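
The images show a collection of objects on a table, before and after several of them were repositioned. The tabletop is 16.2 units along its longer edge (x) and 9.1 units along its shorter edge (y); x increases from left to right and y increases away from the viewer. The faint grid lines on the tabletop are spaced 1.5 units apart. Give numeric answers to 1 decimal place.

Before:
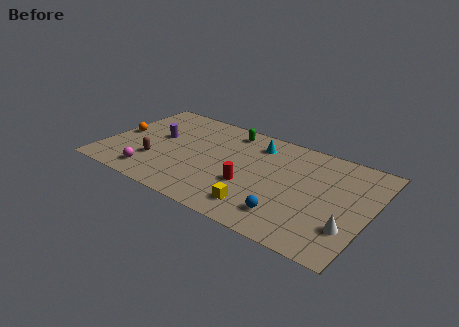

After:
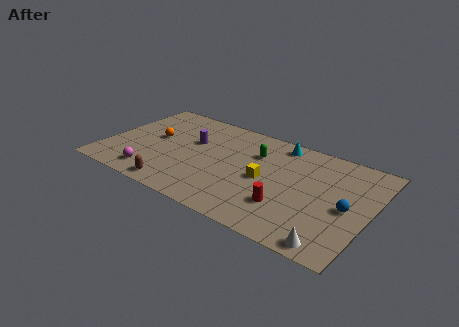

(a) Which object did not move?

the magenta sphere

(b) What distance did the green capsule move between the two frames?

2.4

The green capsule was near (7.1, 7.8) before and (9.0, 6.4) after, so it travelled √(1.9² + 1.4²) ≈ 2.4 units.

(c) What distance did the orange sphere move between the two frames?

2.1

The orange sphere was near (0.8, 4.5) before and (2.8, 5.0) after, so it travelled √(2.0² + 0.5²) ≈ 2.1 units.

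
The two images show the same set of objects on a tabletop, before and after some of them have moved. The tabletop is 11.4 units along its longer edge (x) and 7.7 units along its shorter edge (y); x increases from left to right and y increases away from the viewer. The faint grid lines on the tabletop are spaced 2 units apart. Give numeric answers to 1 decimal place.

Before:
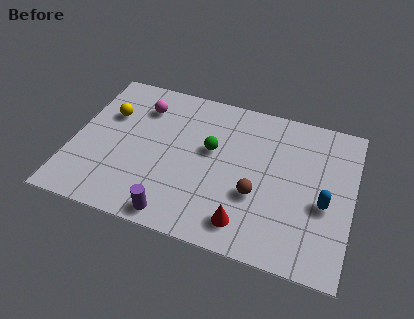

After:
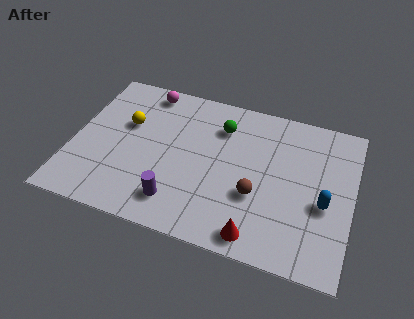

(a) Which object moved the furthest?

the green sphere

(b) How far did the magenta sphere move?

0.9

The magenta sphere moved from about (2.6, 5.9) to (2.7, 6.8), a distance of √(0.1² + 0.9²) ≈ 0.9.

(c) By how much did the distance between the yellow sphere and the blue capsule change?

-0.8

The distance was about 9.2 in the first image and 8.4 in the second, so they moved 0.8 units closer together.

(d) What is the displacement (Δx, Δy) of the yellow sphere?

(0.8, -0.3)

From the two frames, the yellow sphere sits at roughly (1.3, 5.1) before and (2.1, 4.8) after.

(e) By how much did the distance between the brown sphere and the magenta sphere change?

+0.4

Before: roughly 5.9 units apart; after: 6.3. That's 0.4 units further apart.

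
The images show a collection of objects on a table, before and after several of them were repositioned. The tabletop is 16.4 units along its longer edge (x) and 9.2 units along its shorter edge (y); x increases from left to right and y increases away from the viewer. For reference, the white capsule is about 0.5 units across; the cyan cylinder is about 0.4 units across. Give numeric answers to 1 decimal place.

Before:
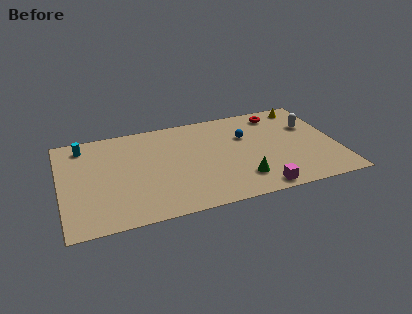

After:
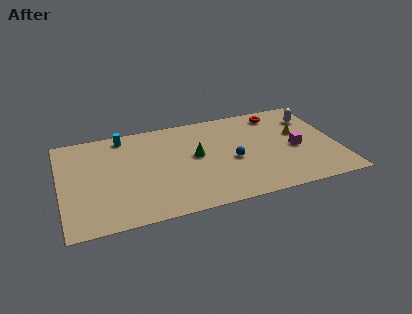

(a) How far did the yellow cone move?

2.7

From (14.8, 8.1) to (14.2, 5.5), the yellow cone covered √(0.6² + 2.6²) ≈ 2.7 units.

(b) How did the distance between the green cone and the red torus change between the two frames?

-0.4

The distance was about 6.3 in the first image and 5.9 in the second, so they moved 0.4 units closer together.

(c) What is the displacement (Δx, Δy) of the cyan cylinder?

(2.4, 0.3)

The cyan cylinder was at about (1.5, 7.8) and moved to about (3.9, 8.1).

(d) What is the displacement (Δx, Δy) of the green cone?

(-2.5, 2.9)

The green cone was at about (10.5, 2.1) and moved to about (8.0, 5.0).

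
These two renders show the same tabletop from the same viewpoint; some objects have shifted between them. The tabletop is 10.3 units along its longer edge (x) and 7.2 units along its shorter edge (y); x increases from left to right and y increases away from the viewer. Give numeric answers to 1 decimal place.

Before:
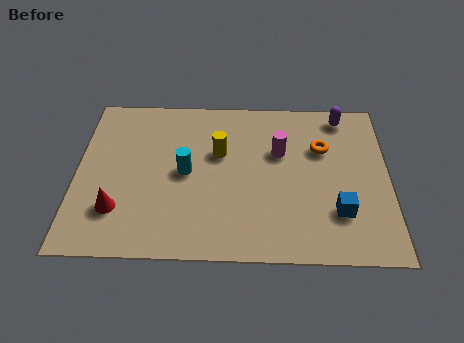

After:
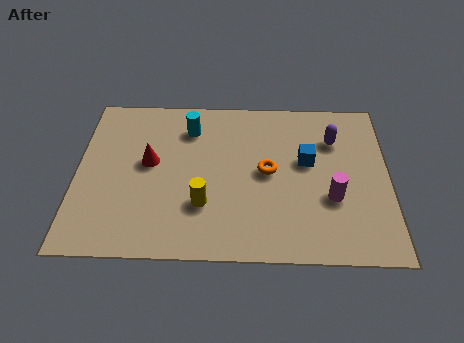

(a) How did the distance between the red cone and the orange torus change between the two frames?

-3.4

The distance was about 7.3 in the first image and 3.9 in the second, so they moved 3.4 units closer together.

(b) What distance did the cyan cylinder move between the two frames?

2.0

The cyan cylinder moved from about (3.6, 3.6) to (3.7, 5.6), a distance of √(0.1² + 2.0²) ≈ 2.0.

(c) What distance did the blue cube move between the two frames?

2.4

From (8.6, 2.0) to (7.6, 4.2), the blue cube covered √(1.0² + 2.2²) ≈ 2.4 units.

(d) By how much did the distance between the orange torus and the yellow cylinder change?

-0.8

The distance was about 3.4 in the first image and 2.6 in the second, so they moved 0.8 units closer together.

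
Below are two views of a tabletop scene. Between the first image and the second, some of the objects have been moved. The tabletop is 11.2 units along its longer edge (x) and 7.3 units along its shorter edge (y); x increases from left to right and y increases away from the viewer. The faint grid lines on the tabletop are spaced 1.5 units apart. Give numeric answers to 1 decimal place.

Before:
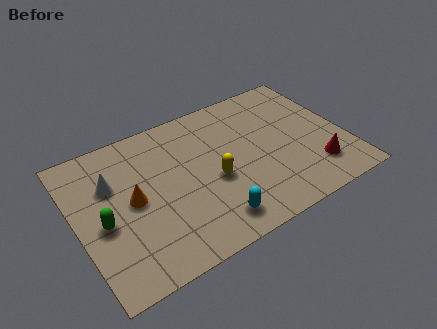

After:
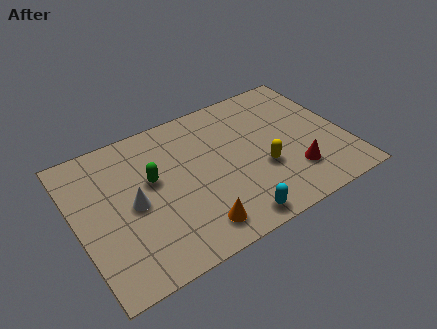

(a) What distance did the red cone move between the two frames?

0.9

The red cone moved from about (9.7, 1.7) to (8.8, 1.9), a distance of √(0.9² + 0.2²) ≈ 0.9.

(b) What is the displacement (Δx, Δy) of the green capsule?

(2.2, 1.1)

The green capsule started near (1.0, 3.2) and ended near (3.2, 4.3).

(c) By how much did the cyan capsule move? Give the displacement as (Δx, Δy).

(0.8, -0.4)

The cyan capsule was at about (5.2, 1.2) and moved to about (6.0, 0.8).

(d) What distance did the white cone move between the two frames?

1.6

The white cone was near (1.6, 4.9) before and (2.3, 3.5) after, so it travelled √(0.7² + 1.4²) ≈ 1.6 units.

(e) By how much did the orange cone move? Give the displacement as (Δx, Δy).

(2.2, -2.5)

From the two frames, the orange cone sits at roughly (2.3, 3.7) before and (4.5, 1.2) after.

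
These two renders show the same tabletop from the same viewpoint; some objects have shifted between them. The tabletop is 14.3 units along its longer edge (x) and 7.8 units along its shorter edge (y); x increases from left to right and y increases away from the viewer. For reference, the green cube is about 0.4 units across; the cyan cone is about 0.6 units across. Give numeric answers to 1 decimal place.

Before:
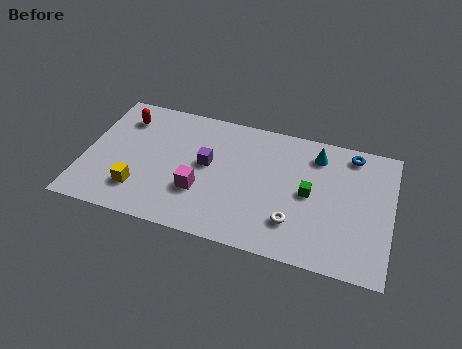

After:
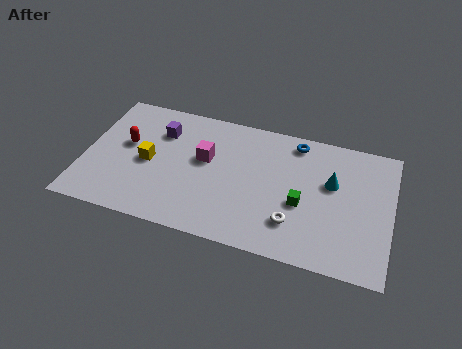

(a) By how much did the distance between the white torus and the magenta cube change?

+0.6

The distance was about 4.4 in the first image and 5.0 in the second, so they moved 0.6 units further apart.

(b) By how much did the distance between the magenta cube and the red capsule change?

-1.5

The distance was about 5.2 in the first image and 3.7 in the second, so they moved 1.5 units closer together.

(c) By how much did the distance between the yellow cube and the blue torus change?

-3.4

They were about 10.8 units apart before and 7.4 after — 3.4 units closer together.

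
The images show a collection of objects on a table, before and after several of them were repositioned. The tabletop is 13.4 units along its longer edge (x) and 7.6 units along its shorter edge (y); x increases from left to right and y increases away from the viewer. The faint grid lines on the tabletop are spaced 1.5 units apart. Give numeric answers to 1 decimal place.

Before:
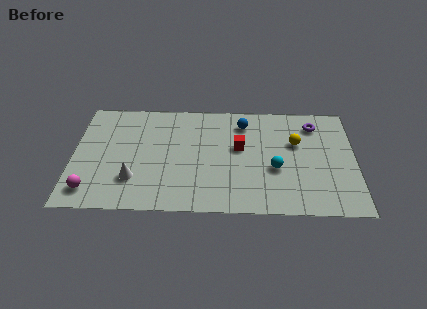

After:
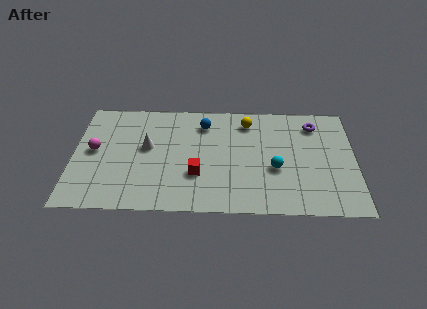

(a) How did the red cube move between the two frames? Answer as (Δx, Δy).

(-2.0, -1.9)

The red cube was at about (7.9, 4.4) and moved to about (5.9, 2.5).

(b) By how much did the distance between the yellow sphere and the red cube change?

+1.7

They were about 2.7 units apart before and 4.4 after — 1.7 units further apart.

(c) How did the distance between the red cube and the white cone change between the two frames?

-2.5

Before: roughly 5.5 units apart; after: 3.0. That's 2.5 units closer together.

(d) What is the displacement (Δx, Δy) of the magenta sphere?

(0.1, 2.7)

The magenta sphere started near (0.9, 1.3) and ended near (1.0, 4.0).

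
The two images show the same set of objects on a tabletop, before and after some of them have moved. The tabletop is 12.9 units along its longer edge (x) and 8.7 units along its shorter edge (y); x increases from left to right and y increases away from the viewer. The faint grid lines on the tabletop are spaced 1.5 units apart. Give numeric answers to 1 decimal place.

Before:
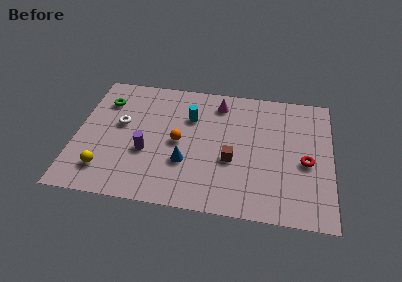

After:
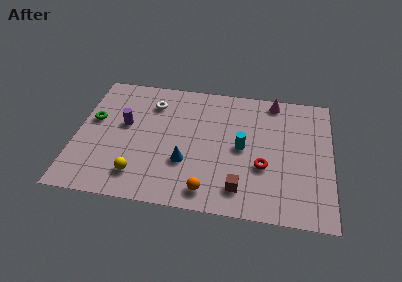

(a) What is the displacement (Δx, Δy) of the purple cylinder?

(-1.2, 1.7)

From the two frames, the purple cylinder sits at roughly (3.6, 3.3) before and (2.4, 5.0) after.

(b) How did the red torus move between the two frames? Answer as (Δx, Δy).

(-2.1, -0.6)

From the two frames, the red torus sits at roughly (11.6, 3.8) before and (9.5, 3.2) after.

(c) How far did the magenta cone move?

2.9

From (7.1, 7.2) to (9.9, 7.8), the magenta cone covered √(2.8² + 0.6²) ≈ 2.9 units.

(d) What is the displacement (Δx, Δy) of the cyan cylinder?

(2.7, -1.7)

The cyan cylinder was at about (5.7, 6.0) and moved to about (8.4, 4.3).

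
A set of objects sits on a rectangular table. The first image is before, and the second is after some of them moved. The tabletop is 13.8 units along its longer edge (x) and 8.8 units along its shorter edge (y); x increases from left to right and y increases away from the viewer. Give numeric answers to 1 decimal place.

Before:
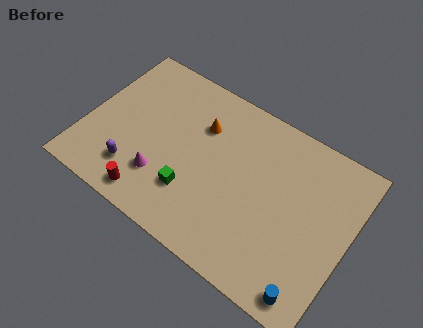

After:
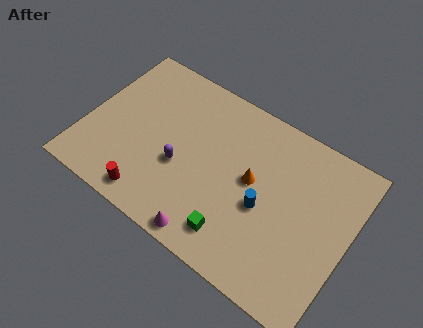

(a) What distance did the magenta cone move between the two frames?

3.3

The magenta cone was near (4.3, 2.4) before and (7.2, 0.8) after, so it travelled √(2.9² + 1.6²) ≈ 3.3 units.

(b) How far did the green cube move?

2.7

The green cube was near (5.9, 2.5) before and (8.4, 1.6) after, so it travelled √(2.5² + 0.9²) ≈ 2.7 units.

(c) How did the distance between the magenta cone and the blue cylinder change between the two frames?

-4.5

They were about 8.3 units apart before and 3.8 after — 4.5 units closer together.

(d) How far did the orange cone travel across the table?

3.3

The orange cone was near (5.7, 6.2) before and (8.7, 4.8) after, so it travelled √(3.0² + 1.4²) ≈ 3.3 units.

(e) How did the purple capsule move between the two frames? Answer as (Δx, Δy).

(2.2, 1.5)

The purple capsule was at about (2.9, 2.0) and moved to about (5.1, 3.5).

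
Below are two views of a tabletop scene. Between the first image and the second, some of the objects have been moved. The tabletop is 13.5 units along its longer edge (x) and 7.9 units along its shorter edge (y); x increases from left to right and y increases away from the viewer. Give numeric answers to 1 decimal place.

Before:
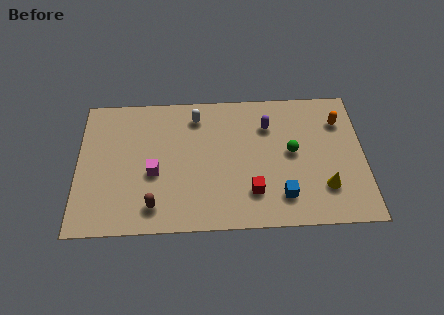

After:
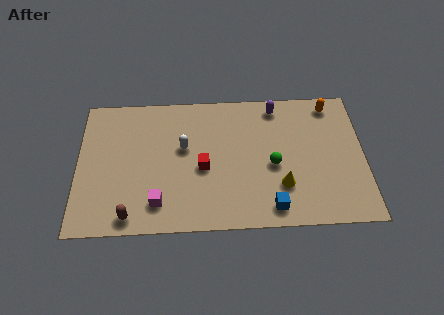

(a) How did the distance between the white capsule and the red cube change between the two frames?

-3.7

They were about 5.2 units apart before and 1.5 after — 3.7 units closer together.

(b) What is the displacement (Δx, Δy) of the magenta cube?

(0.2, -1.7)

The magenta cube was at about (3.6, 3.3) and moved to about (3.8, 1.6).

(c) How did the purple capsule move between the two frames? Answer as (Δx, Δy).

(0.4, 1.1)

The purple capsule started near (9.0, 5.8) and ended near (9.4, 6.9).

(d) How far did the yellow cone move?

2.0

The yellow cone was near (11.6, 2.1) before and (9.6, 2.3) after, so it travelled √(2.0² + 0.2²) ≈ 2.0 units.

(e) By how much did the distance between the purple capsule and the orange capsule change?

-0.8

Before: roughly 3.4 units apart; after: 2.6. That's 0.8 units closer together.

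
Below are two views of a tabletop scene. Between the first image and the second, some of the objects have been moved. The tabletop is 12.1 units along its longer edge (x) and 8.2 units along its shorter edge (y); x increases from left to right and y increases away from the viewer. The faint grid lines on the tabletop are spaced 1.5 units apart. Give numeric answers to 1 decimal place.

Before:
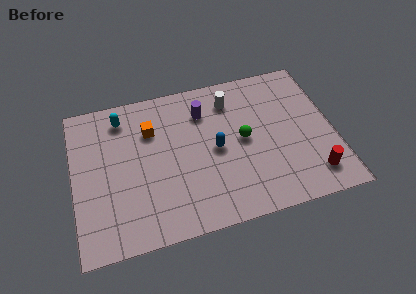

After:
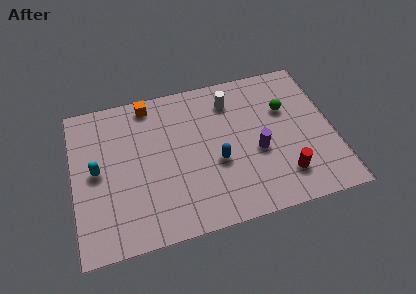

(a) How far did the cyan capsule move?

2.9

The cyan capsule was near (2.4, 6.8) before and (1.1, 4.2) after, so it travelled √(1.3² + 2.6²) ≈ 2.9 units.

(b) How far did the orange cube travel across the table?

1.5

The orange cube moved from about (3.7, 5.8) to (3.7, 7.3), a distance of √(0.0² + 1.5²) ≈ 1.5.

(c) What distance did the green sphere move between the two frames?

2.4

The green sphere moved from about (7.9, 4.2) to (10.0, 5.4), a distance of √(2.1² + 1.2²) ≈ 2.4.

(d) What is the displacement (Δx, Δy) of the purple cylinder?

(2.3, -2.8)

The purple cylinder was at about (6.2, 6.2) and moved to about (8.5, 3.4).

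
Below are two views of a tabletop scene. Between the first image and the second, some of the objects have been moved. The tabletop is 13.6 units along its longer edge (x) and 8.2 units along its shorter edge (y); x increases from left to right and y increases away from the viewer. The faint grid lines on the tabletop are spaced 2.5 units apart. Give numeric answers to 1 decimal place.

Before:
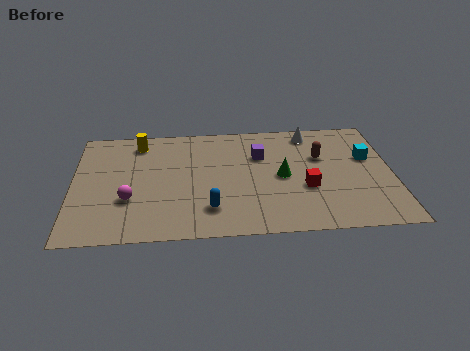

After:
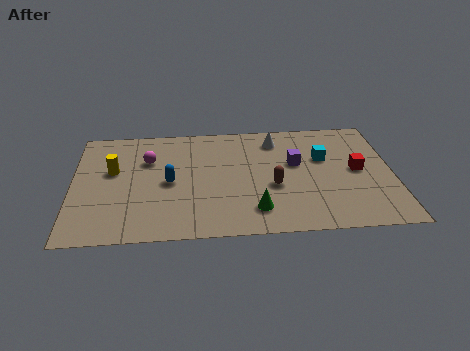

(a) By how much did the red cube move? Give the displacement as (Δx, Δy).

(2.2, 1.1)

The red cube was at about (9.9, 3.1) and moved to about (12.1, 4.2).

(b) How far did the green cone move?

2.6

From (8.9, 4.0) to (7.7, 1.7), the green cone covered √(1.2² + 2.3²) ≈ 2.6 units.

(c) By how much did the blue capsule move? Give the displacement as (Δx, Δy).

(-1.7, 2.0)

The blue capsule was at about (5.8, 1.9) and moved to about (4.1, 3.9).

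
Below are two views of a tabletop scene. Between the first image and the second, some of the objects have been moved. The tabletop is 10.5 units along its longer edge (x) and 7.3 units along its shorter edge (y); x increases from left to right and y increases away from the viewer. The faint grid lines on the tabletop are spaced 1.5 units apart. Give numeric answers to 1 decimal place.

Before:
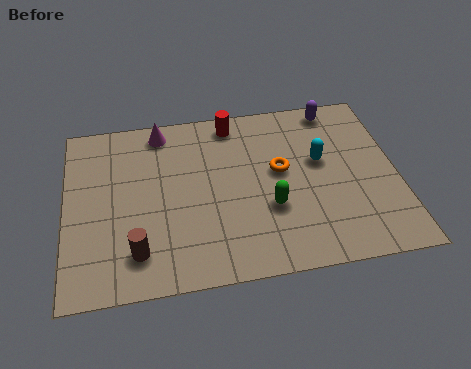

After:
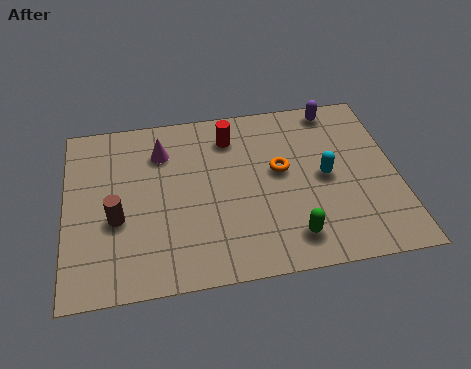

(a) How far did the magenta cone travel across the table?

0.9

From (3.1, 6.4) to (3.1, 5.5), the magenta cone covered √(0.0² + 0.9²) ≈ 0.9 units.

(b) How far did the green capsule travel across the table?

1.4

From (6.4, 2.6) to (7.0, 1.3), the green capsule covered √(0.6² + 1.3²) ≈ 1.4 units.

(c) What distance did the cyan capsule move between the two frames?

0.7

From (8.1, 4.3) to (8.2, 3.6), the cyan capsule covered √(0.1² + 0.7²) ≈ 0.7 units.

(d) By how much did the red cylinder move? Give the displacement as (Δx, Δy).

(-0.1, -0.6)

The red cylinder was at about (5.4, 6.4) and moved to about (5.3, 5.8).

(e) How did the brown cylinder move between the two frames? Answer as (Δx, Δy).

(-0.6, 1.4)

The brown cylinder was at about (2.2, 1.5) and moved to about (1.6, 2.9).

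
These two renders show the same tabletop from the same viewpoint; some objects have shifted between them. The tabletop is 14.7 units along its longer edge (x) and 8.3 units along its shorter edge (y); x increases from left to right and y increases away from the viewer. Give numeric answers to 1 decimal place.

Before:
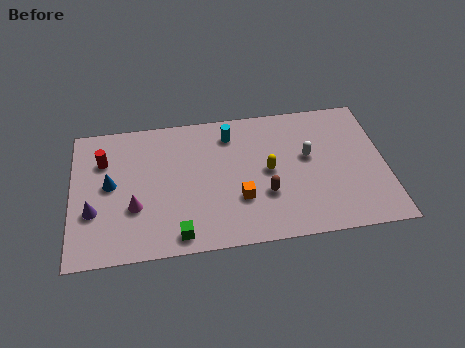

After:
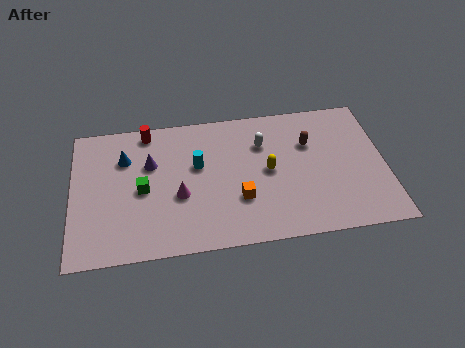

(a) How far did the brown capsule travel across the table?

3.6

The brown capsule was near (9.0, 2.8) before and (11.2, 5.6) after, so it travelled √(2.2² + 2.8²) ≈ 3.6 units.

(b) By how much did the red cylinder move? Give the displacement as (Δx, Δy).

(2.1, 1.5)

The red cylinder started near (1.5, 5.9) and ended near (3.6, 7.4).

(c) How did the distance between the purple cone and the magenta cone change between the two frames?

+0.6

They were about 1.9 units apart before and 2.5 after — 0.6 units further apart.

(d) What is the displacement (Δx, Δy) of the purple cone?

(2.7, 2.5)

The purple cone was at about (1.0, 2.9) and moved to about (3.7, 5.4).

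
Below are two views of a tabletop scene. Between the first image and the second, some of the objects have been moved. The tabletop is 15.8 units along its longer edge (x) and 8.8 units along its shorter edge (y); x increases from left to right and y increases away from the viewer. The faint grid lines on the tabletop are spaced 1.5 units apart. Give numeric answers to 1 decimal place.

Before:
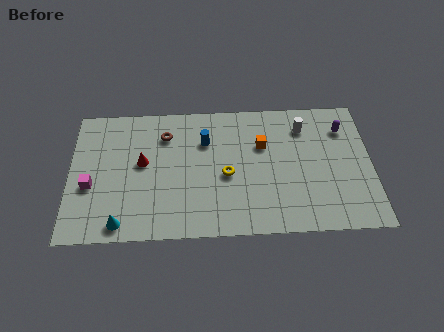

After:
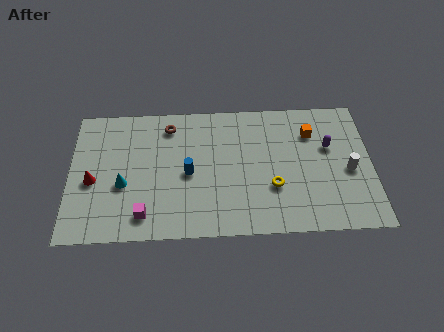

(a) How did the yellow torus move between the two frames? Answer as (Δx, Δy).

(2.4, -0.9)

The yellow torus was at about (8.2, 3.9) and moved to about (10.6, 3.0).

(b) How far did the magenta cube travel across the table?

3.4

From (1.1, 3.5) to (3.9, 1.5), the magenta cube covered √(2.8² + 2.0²) ≈ 3.4 units.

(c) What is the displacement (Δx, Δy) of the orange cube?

(2.6, 0.7)

From the two frames, the orange cube sits at roughly (10.1, 5.8) before and (12.7, 6.5) after.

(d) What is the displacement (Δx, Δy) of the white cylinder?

(2.3, -3.0)

The white cylinder started near (12.3, 6.9) and ended near (14.6, 3.9).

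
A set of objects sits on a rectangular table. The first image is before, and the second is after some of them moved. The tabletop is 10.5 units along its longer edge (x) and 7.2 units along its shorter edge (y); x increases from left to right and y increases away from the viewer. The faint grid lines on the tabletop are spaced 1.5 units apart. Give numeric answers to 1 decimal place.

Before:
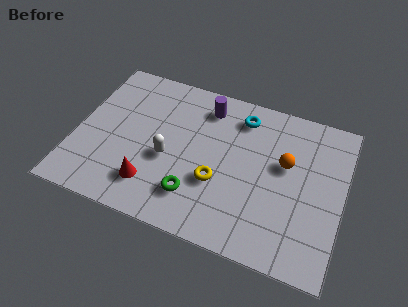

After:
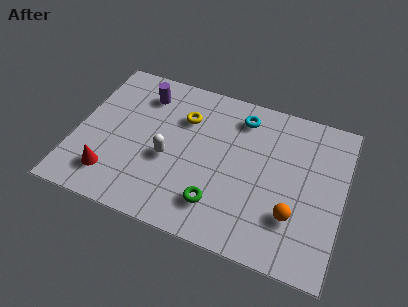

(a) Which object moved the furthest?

the yellow torus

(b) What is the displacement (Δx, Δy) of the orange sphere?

(0.5, -2.2)

The orange sphere was at about (8.2, 4.3) and moved to about (8.7, 2.1).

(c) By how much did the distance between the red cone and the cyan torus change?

+1.1

Before: roughly 5.3 units apart; after: 6.4. That's 1.1 units further apart.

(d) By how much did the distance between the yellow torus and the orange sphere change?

+2.5

Before: roughly 3.0 units apart; after: 5.5. That's 2.5 units further apart.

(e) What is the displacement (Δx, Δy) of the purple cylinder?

(-2.5, -0.2)

From the two frames, the purple cylinder sits at roughly (4.9, 5.9) before and (2.4, 5.7) after.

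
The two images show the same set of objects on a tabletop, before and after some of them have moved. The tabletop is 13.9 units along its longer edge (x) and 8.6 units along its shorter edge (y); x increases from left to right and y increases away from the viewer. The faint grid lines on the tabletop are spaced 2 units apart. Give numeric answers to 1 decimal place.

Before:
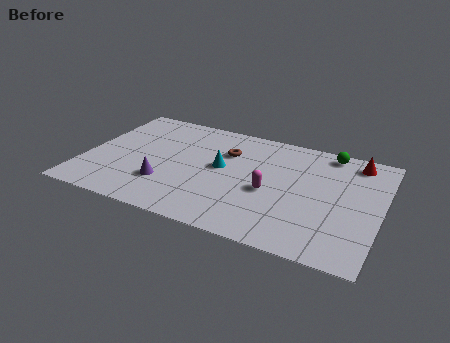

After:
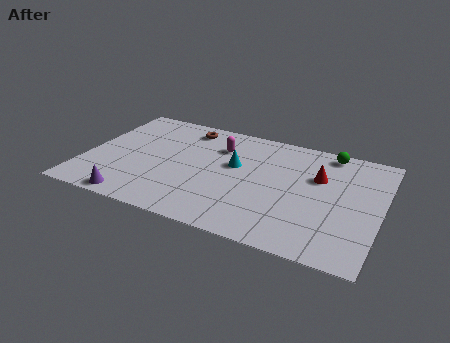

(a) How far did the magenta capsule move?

3.7

The magenta capsule was near (8.8, 3.7) before and (6.1, 6.3) after, so it travelled √(2.7² + 2.6²) ≈ 3.7 units.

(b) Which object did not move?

the green sphere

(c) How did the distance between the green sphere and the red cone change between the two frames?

+0.8

They were about 1.3 units apart before and 2.1 after — 0.8 units further apart.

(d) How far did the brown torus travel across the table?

2.5

The brown torus was near (6.5, 6.0) before and (4.4, 7.3) after, so it travelled √(2.1² + 1.3²) ≈ 2.5 units.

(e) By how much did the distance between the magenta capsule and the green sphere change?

+0.6

Before: roughly 4.7 units apart; after: 5.3. That's 0.6 units further apart.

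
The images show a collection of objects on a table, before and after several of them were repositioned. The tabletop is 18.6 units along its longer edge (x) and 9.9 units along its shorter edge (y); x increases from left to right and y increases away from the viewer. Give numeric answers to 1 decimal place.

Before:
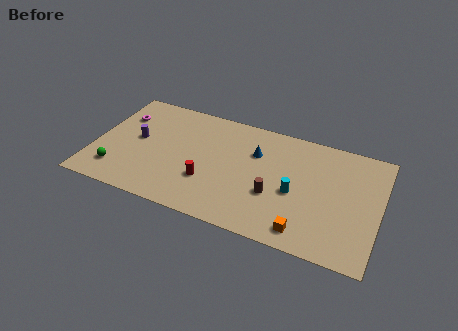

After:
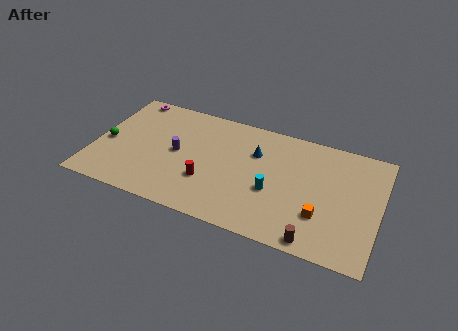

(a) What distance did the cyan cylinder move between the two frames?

1.5

The cyan cylinder moved from about (13.2, 4.3) to (11.8, 3.9), a distance of √(1.4² + 0.4²) ≈ 1.5.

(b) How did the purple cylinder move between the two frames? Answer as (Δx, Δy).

(2.7, -0.3)

From the two frames, the purple cylinder sits at roughly (2.7, 5.3) before and (5.4, 5.0) after.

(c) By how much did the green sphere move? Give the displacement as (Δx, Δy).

(-0.9, 2.3)

The green sphere started near (1.7, 2.1) and ended near (0.8, 4.4).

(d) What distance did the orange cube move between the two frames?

1.8

The orange cube was near (14.1, 1.4) before and (15.0, 3.0) after, so it travelled √(0.9² + 1.6²) ≈ 1.8 units.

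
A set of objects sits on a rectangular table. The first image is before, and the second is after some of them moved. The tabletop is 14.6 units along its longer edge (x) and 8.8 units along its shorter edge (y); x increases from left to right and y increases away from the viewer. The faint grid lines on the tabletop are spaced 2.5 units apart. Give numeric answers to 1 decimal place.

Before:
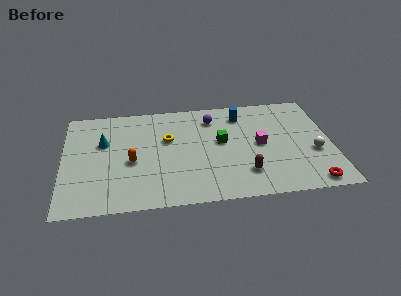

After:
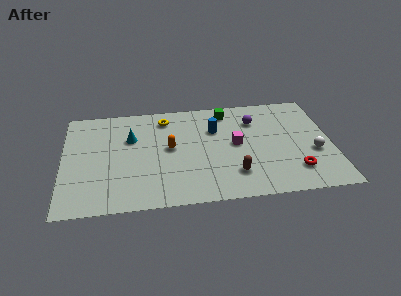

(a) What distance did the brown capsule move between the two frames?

0.6

The brown capsule was near (9.8, 2.1) before and (9.2, 2.1) after, so it travelled √(0.6² + 0.0²) ≈ 0.6 units.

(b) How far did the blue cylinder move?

1.9

The blue cylinder was near (9.8, 7.1) before and (8.3, 6.0) after, so it travelled √(1.5² + 1.1²) ≈ 1.9 units.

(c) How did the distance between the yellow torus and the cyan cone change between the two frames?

-1.1

Before: roughly 3.5 units apart; after: 2.4. That's 1.1 units closer together.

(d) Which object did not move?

the white sphere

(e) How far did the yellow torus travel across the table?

1.8

From (5.7, 5.5) to (5.6, 7.3), the yellow torus covered √(0.1² + 1.8²) ≈ 1.8 units.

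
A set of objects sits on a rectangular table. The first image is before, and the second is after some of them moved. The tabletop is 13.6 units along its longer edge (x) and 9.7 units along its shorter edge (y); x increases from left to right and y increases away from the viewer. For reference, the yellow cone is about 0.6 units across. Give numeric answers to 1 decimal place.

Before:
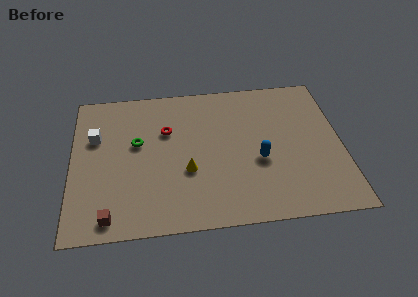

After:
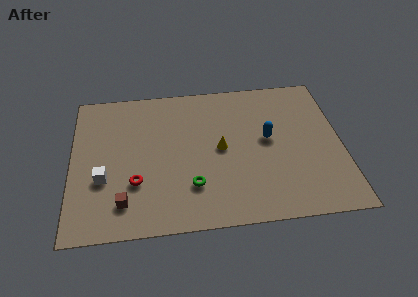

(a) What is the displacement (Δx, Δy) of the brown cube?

(0.7, 0.8)

From the two frames, the brown cube sits at roughly (1.9, 1.1) before and (2.6, 1.9) after.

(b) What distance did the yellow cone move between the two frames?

2.1

From (5.8, 3.6) to (7.5, 4.9), the yellow cone covered √(1.7² + 1.3²) ≈ 2.1 units.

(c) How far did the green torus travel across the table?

4.1

The green torus moved from about (3.3, 5.7) to (6.0, 2.6), a distance of √(2.7² + 3.1²) ≈ 4.1.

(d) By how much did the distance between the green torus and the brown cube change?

-1.3

Before: roughly 4.8 units apart; after: 3.5. That's 1.3 units closer together.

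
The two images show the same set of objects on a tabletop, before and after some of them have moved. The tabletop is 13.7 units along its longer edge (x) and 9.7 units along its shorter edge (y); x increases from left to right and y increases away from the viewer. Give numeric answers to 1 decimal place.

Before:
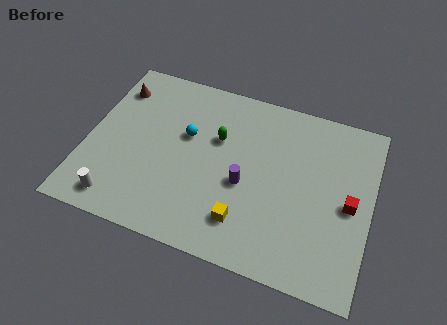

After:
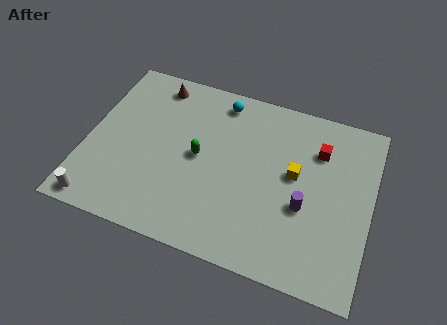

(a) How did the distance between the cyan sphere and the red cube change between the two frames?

-3.0

The distance was about 8.1 in the first image and 5.1 in the second, so they moved 3.0 units closer together.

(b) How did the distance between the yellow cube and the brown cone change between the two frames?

-1.1

They were about 8.8 units apart before and 7.7 after — 1.1 units closer together.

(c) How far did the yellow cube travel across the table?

3.9

From (7.9, 2.1) to (10.0, 5.4), the yellow cube covered √(2.1² + 3.3²) ≈ 3.9 units.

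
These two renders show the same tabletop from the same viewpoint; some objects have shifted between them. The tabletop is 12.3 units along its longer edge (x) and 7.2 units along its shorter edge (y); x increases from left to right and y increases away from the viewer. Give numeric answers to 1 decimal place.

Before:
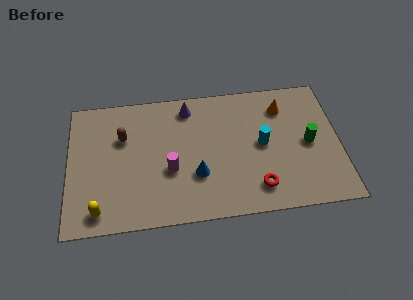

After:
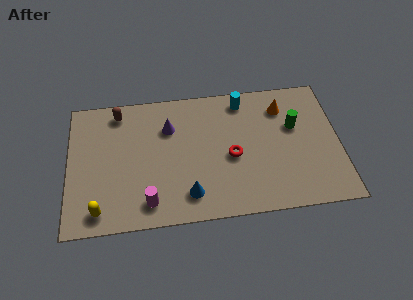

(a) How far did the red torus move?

2.1

The red torus was near (8.5, 1.4) before and (7.4, 3.2) after, so it travelled √(1.1² + 1.8²) ≈ 2.1 units.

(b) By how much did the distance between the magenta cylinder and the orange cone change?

+1.7

Before: roughly 5.9 units apart; after: 7.6. That's 1.7 units further apart.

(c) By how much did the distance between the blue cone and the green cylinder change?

+0.6

The distance was about 5.2 in the first image and 5.8 in the second, so they moved 0.6 units further apart.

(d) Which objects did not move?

the orange cone and the yellow capsule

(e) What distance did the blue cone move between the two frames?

1.1

The blue cone was near (5.8, 2.4) before and (5.4, 1.4) after, so it travelled √(0.4² + 1.0²) ≈ 1.1 units.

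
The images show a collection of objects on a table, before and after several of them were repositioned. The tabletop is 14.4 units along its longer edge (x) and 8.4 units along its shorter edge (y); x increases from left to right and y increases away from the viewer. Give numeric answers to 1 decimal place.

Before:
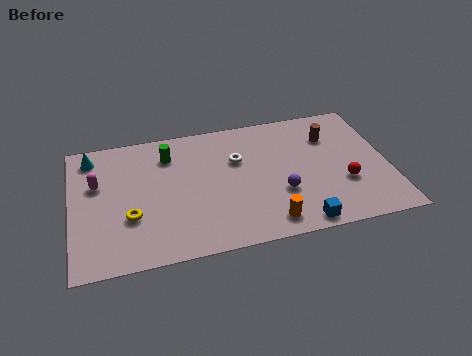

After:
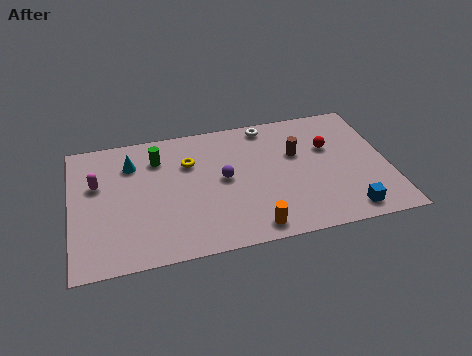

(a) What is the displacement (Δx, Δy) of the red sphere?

(-0.5, 2.5)

The red sphere started near (12.3, 2.9) and ended near (11.8, 5.4).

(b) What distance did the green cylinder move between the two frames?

0.5

The green cylinder was near (4.5, 6.5) before and (4.0, 6.4) after, so it travelled √(0.5² + 0.1²) ≈ 0.5 units.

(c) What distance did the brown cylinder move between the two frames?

1.8

The brown cylinder was near (11.9, 6.1) before and (10.3, 5.3) after, so it travelled √(1.6² + 0.8²) ≈ 1.8 units.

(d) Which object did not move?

the magenta capsule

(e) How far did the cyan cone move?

2.0

The cyan cone moved from about (1.0, 7.1) to (2.8, 6.3), a distance of √(1.8² + 0.8²) ≈ 2.0.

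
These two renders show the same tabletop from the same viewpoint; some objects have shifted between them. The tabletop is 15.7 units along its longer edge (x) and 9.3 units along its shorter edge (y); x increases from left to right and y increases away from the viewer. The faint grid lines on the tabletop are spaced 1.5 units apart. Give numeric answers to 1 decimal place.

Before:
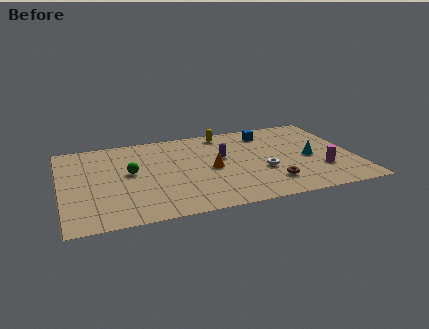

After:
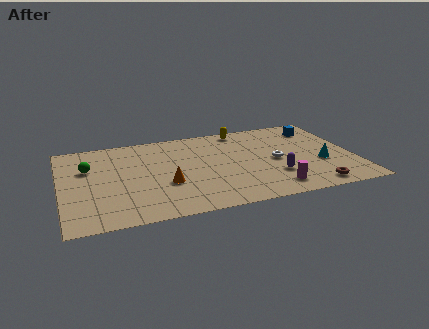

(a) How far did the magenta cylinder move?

3.0

From (13.8, 2.8) to (11.1, 1.5), the magenta cylinder covered √(2.7² + 1.3²) ≈ 3.0 units.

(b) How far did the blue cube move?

2.8

The blue cube moved from about (11.3, 7.6) to (14.1, 7.4), a distance of √(2.8² + 0.2²) ≈ 2.8.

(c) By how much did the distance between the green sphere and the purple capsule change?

+5.3

They were about 5.0 units apart before and 10.3 after — 5.3 units further apart.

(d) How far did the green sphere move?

2.4

From (3.7, 5.1) to (1.5, 6.1), the green sphere covered √(2.2² + 1.0²) ≈ 2.4 units.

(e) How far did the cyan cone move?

0.9

The cyan cone moved from about (13.3, 4.2) to (13.9, 3.5), a distance of √(0.6² + 0.7²) ≈ 0.9.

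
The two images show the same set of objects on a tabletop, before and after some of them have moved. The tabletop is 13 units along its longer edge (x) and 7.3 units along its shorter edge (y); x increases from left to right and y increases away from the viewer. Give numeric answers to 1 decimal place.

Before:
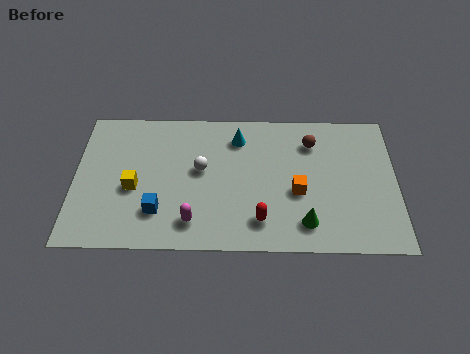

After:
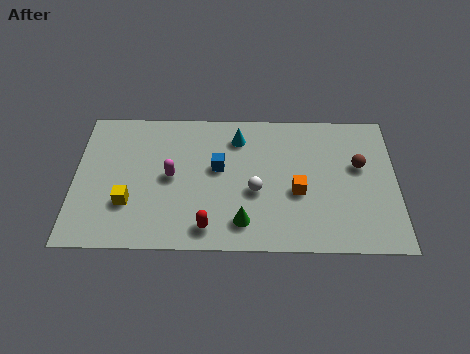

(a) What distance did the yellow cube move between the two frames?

0.8

The yellow cube was near (2.4, 3.1) before and (2.2, 2.3) after, so it travelled √(0.2² + 0.8²) ≈ 0.8 units.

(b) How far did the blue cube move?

3.3

The blue cube was near (3.4, 1.9) before and (5.8, 4.2) after, so it travelled √(2.4² + 2.3²) ≈ 3.3 units.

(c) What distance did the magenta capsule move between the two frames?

2.5

The magenta capsule moved from about (4.8, 1.4) to (3.9, 3.7), a distance of √(0.9² + 2.3²) ≈ 2.5.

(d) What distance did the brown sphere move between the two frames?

2.2

The brown sphere was near (9.6, 5.6) before and (11.5, 4.4) after, so it travelled √(1.9² + 1.2²) ≈ 2.2 units.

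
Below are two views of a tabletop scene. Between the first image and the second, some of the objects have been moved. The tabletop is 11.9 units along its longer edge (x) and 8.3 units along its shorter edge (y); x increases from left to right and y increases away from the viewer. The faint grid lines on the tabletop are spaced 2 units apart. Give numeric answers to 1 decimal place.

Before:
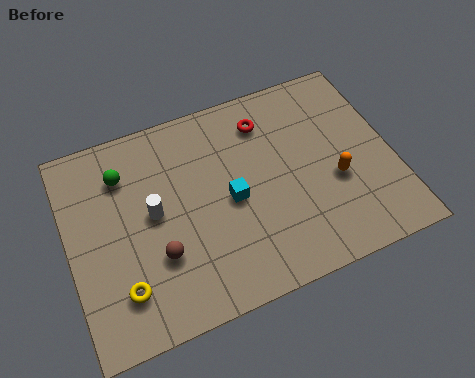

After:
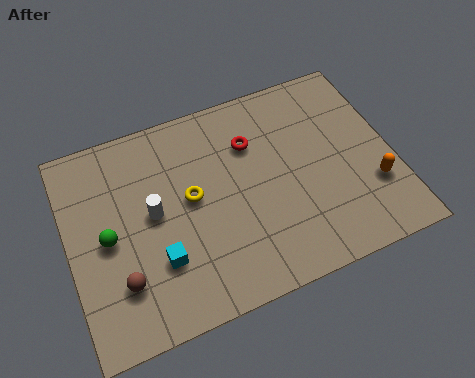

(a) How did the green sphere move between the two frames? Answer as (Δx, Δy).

(-0.8, -2.3)

From the two frames, the green sphere sits at roughly (2.2, 6.3) before and (1.4, 4.0) after.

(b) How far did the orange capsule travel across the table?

1.5

The orange capsule was near (9.7, 3.3) before and (11.0, 2.6) after, so it travelled √(1.3² + 0.7²) ≈ 1.5 units.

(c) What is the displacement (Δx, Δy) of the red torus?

(-0.6, -0.7)

From the two frames, the red torus sits at roughly (7.5, 6.6) before and (6.9, 5.9) after.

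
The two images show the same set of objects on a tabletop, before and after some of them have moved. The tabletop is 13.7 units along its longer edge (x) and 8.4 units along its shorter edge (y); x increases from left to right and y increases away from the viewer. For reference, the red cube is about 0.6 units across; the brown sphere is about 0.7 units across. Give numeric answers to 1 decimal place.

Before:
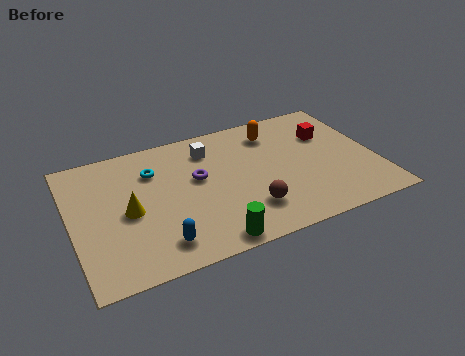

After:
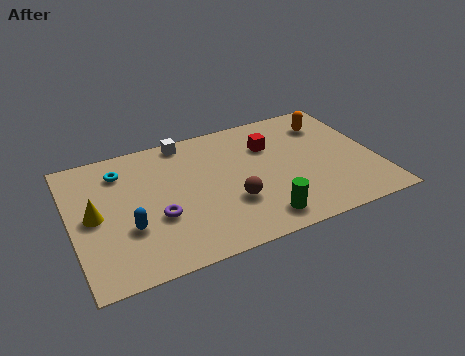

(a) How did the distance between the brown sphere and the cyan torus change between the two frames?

+0.4

Before: roughly 5.6 units apart; after: 6.0. That's 0.4 units further apart.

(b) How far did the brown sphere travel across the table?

1.0

The brown sphere moved from about (7.7, 2.1) to (7.0, 2.8), a distance of √(0.7² + 0.7²) ≈ 1.0.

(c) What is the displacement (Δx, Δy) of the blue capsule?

(-1.2, 1.4)

The blue capsule started near (3.6, 1.5) and ended near (2.4, 2.9).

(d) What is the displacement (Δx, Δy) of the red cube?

(-2.7, 0.2)

From the two frames, the red cube sits at roughly (11.8, 5.7) before and (9.1, 5.9) after.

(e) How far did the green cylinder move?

2.4

The green cylinder moved from about (5.8, 0.8) to (8.1, 1.3), a distance of √(2.3² + 0.5²) ≈ 2.4.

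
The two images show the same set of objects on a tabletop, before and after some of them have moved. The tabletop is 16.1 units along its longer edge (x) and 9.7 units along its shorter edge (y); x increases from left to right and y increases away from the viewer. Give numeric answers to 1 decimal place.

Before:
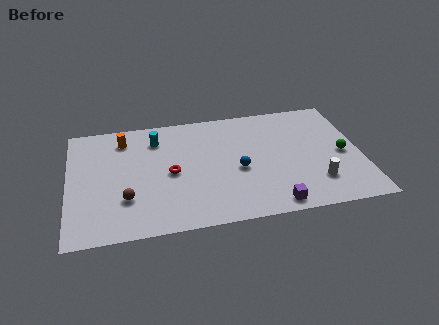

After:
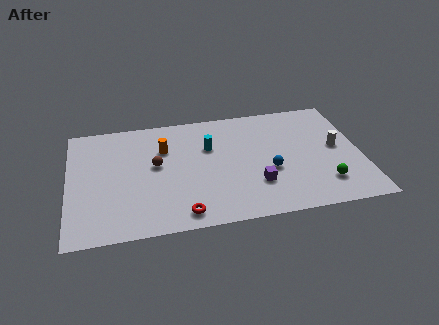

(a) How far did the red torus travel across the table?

3.4

The red torus moved from about (5.6, 4.6) to (6.1, 1.2), a distance of √(0.5² + 3.4²) ≈ 3.4.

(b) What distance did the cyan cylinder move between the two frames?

3.1

The cyan cylinder moved from about (4.9, 7.6) to (7.8, 6.4), a distance of √(2.9² + 1.2²) ≈ 3.1.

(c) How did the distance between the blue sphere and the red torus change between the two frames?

+1.8

The distance was about 3.7 in the first image and 5.5 in the second, so they moved 1.8 units further apart.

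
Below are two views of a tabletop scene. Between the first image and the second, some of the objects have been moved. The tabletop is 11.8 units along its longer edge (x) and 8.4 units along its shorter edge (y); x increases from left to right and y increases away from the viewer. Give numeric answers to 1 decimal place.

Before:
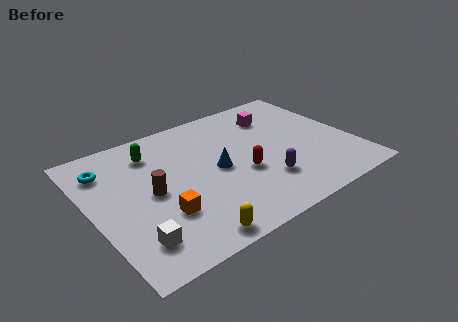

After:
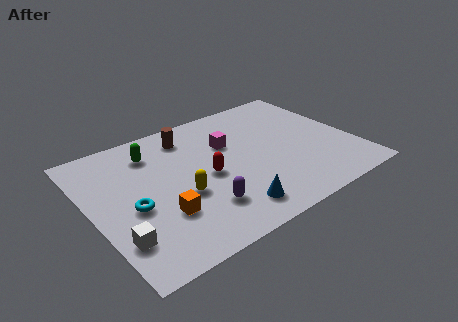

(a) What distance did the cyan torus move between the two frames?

3.0

The cyan torus was near (1.0, 6.5) before and (1.7, 3.6) after, so it travelled √(0.7² + 2.9²) ≈ 3.0 units.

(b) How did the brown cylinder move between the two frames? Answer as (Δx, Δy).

(2.2, 2.8)

The brown cylinder started near (2.6, 4.1) and ended near (4.8, 6.9).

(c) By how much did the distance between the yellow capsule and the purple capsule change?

-2.7

They were about 4.1 units apart before and 1.4 after — 2.7 units closer together.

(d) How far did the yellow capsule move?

2.5

The yellow capsule moved from about (3.6, 0.8) to (3.8, 3.3), a distance of √(0.2² + 2.5²) ≈ 2.5.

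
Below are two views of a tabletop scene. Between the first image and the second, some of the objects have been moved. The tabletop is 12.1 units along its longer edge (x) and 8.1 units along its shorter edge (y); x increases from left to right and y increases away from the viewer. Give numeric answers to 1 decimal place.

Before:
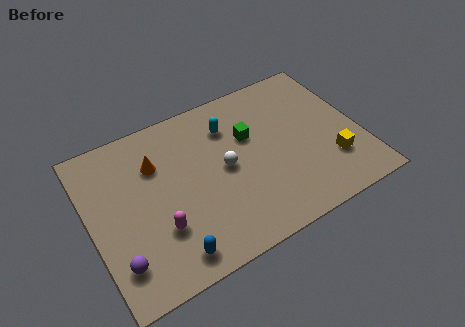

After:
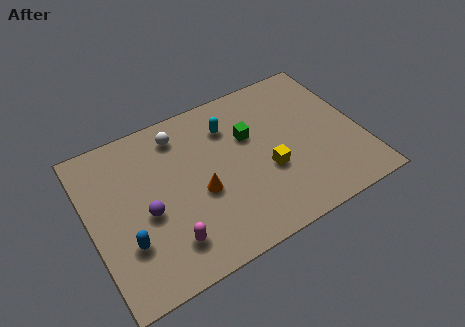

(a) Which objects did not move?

the cyan capsule and the green cube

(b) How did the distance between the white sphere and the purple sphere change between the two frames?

-1.9

They were about 5.6 units apart before and 3.7 after — 1.9 units closer together.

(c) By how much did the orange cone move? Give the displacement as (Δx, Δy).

(1.7, -2.3)

From the two frames, the orange cone sits at roughly (3.1, 5.7) before and (4.8, 3.4) after.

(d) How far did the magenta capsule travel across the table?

0.9

The magenta capsule moved from about (2.8, 2.5) to (3.1, 1.7), a distance of √(0.3² + 0.8²) ≈ 0.9.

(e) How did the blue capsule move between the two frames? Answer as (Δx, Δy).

(-1.7, 1.4)

From the two frames, the blue capsule sits at roughly (3.1, 1.1) before and (1.4, 2.5) after.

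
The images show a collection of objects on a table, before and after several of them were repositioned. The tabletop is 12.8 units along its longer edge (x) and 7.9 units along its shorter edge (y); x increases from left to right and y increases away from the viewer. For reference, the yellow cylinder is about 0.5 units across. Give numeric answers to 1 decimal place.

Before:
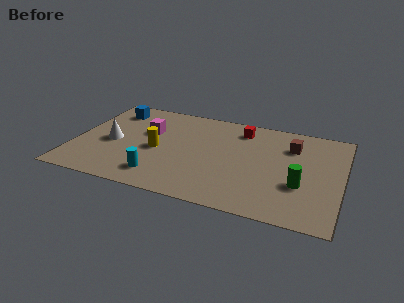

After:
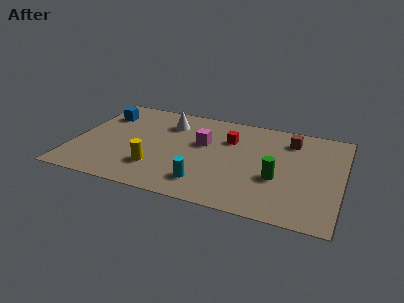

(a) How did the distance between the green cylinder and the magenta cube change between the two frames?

-3.7

The distance was about 7.8 in the first image and 4.1 in the second, so they moved 3.7 units closer together.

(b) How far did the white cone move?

3.5

The white cone moved from about (1.8, 3.6) to (4.3, 6.0), a distance of √(2.5² + 2.4²) ≈ 3.5.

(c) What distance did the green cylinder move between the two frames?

1.1

The green cylinder was near (10.9, 2.8) before and (9.8, 3.0) after, so it travelled √(1.1² + 0.2²) ≈ 1.1 units.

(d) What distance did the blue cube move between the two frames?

0.6

From (1.5, 6.4) to (1.1, 5.9), the blue cube covered √(0.4² + 0.5²) ≈ 0.6 units.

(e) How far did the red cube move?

1.1

The red cube moved from about (7.8, 6.5) to (7.3, 5.5), a distance of √(0.5² + 1.0²) ≈ 1.1.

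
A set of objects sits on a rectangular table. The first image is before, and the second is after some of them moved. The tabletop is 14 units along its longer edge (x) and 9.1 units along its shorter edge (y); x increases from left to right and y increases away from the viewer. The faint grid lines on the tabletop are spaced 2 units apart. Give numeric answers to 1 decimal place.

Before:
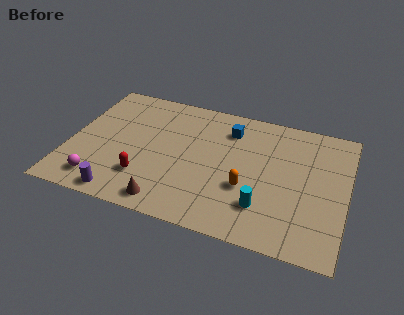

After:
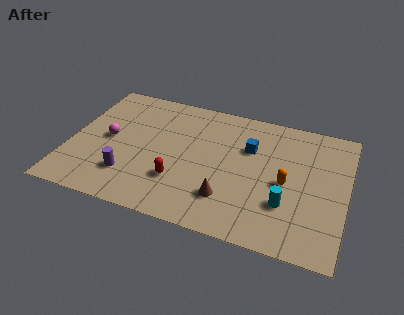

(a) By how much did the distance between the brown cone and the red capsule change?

+0.7

Before: roughly 1.8 units apart; after: 2.5. That's 0.7 units further apart.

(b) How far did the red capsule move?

1.7

From (4.0, 2.4) to (5.7, 2.7), the red capsule covered √(1.7² + 0.3²) ≈ 1.7 units.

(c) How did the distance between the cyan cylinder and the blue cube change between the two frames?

-1.3

The distance was about 5.2 in the first image and 3.9 in the second, so they moved 1.3 units closer together.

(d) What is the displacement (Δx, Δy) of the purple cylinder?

(0.2, 1.4)

The purple cylinder was at about (3.0, 0.9) and moved to about (3.2, 2.3).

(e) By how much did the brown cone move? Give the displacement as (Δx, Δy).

(2.9, 1.2)

The brown cone started near (5.3, 1.1) and ended near (8.2, 2.3).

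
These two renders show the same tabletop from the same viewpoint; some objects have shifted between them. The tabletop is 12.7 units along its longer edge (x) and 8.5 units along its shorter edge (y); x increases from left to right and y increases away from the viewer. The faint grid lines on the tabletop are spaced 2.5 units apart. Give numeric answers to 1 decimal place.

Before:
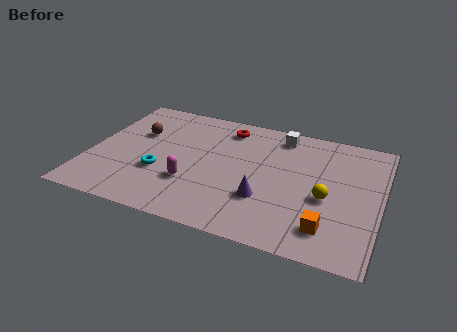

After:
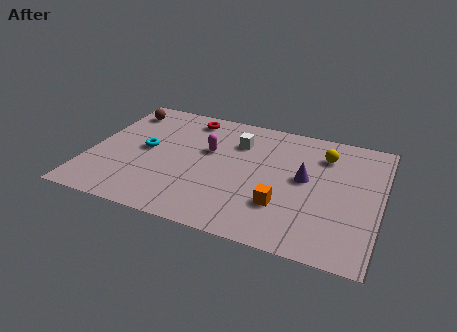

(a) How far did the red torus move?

1.7

From (5.7, 7.1) to (4.0, 7.3), the red torus covered √(1.7² + 0.2²) ≈ 1.7 units.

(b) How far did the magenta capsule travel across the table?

2.5

The magenta capsule was near (4.6, 2.7) before and (5.1, 5.2) after, so it travelled √(0.5² + 2.5²) ≈ 2.5 units.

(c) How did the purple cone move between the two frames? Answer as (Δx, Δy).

(1.6, 1.9)

The purple cone was at about (7.8, 2.7) and moved to about (9.4, 4.6).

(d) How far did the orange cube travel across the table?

2.2

The orange cube was near (10.6, 1.7) before and (8.6, 2.5) after, so it travelled √(2.0² + 0.8²) ≈ 2.2 units.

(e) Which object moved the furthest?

the yellow sphere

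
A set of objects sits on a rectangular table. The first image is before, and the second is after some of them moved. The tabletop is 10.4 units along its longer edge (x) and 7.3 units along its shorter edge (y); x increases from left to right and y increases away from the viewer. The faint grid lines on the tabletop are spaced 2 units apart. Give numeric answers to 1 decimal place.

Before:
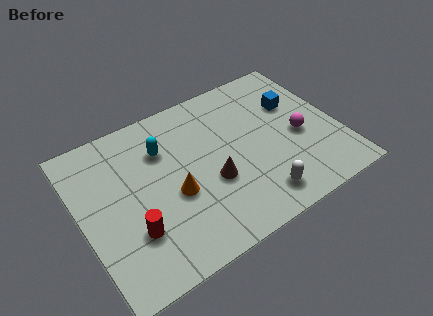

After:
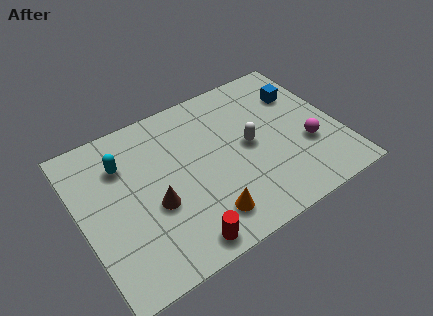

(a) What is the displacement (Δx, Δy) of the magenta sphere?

(0.2, -0.6)

The magenta sphere was at about (8.8, 3.2) and moved to about (9.0, 2.6).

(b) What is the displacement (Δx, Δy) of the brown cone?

(-2.3, 0.1)

The brown cone was at about (5.1, 2.8) and moved to about (2.8, 2.9).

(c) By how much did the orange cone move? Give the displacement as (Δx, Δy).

(1.0, -1.6)

The orange cone was at about (3.6, 3.0) and moved to about (4.6, 1.4).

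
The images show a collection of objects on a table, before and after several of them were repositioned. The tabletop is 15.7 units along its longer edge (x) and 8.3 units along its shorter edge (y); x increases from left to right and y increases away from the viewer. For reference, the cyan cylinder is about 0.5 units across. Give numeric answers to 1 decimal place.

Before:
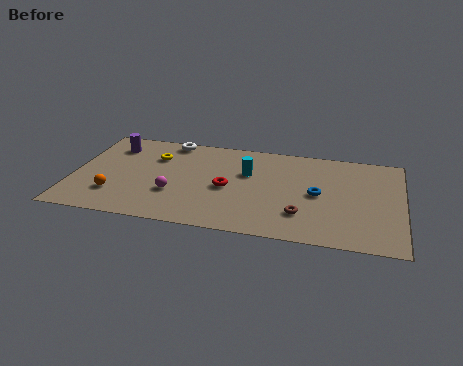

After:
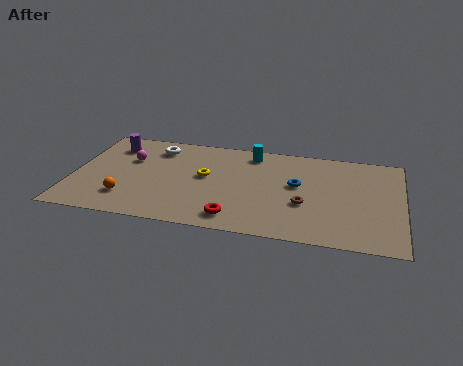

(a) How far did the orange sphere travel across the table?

0.6

From (2.1, 2.2) to (2.7, 2.0), the orange sphere covered √(0.6² + 0.2²) ≈ 0.6 units.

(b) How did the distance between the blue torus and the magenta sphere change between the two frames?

+1.2

The distance was about 6.9 in the first image and 8.1 in the second, so they moved 1.2 units further apart.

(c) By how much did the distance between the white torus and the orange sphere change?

-1.0

They were about 5.8 units apart before and 4.8 after — 1.0 units closer together.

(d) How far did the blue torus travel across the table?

1.2

The blue torus was near (11.7, 4.1) before and (10.7, 4.7) after, so it travelled √(1.0² + 0.6²) ≈ 1.2 units.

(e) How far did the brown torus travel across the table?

0.9

The brown torus moved from about (11.0, 2.2) to (11.1, 3.1), a distance of √(0.1² + 0.9²) ≈ 0.9.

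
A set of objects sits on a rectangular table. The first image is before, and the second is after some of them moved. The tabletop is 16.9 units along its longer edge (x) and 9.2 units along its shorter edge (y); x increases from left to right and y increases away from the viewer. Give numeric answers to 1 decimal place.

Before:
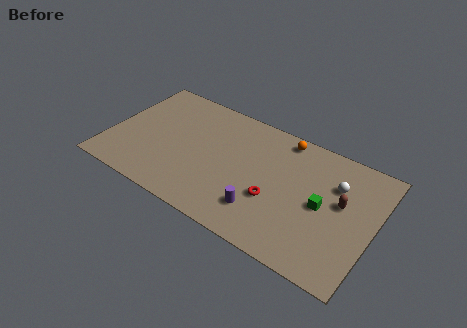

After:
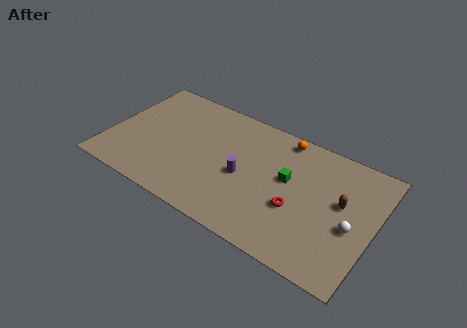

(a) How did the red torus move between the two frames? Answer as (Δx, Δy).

(1.4, 0.1)

The red torus was at about (10.8, 3.4) and moved to about (12.2, 3.5).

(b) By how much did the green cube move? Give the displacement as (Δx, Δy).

(-2.3, 0.8)

From the two frames, the green cube sits at roughly (13.7, 4.5) before and (11.4, 5.3) after.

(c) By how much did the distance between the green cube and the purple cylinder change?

-1.2

They were about 4.2 units apart before and 3.0 after — 1.2 units closer together.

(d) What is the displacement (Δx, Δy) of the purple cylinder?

(-1.5, 1.9)

From the two frames, the purple cylinder sits at roughly (10.2, 2.2) before and (8.7, 4.1) after.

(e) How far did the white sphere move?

2.8

The white sphere was near (14.3, 6.4) before and (15.6, 3.9) after, so it travelled √(1.3² + 2.5²) ≈ 2.8 units.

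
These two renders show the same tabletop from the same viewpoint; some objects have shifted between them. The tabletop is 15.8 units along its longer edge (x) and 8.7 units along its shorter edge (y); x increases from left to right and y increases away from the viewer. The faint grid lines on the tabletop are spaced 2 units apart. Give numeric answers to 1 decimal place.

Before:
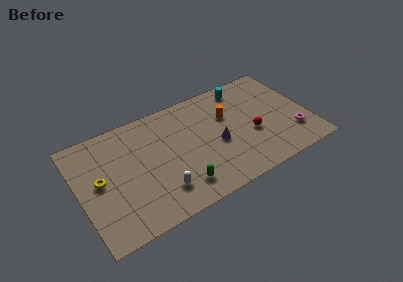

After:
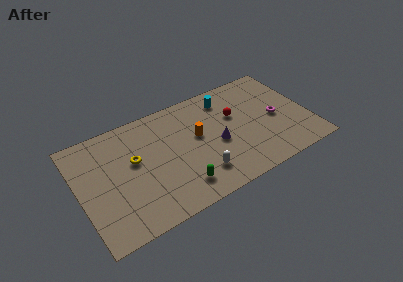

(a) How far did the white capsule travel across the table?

2.7

From (5.2, 2.0) to (7.9, 2.0), the white capsule covered √(2.7² + 0.0²) ≈ 2.7 units.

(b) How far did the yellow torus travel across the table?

2.5

The yellow torus was near (1.4, 4.6) before and (3.8, 5.1) after, so it travelled √(2.4² + 0.5²) ≈ 2.5 units.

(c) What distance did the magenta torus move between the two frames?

2.0

The magenta torus was near (14.5, 2.3) before and (13.6, 4.1) after, so it travelled √(0.9² + 1.8²) ≈ 2.0 units.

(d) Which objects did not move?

the purple cone and the green capsule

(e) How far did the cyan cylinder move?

1.4

The cyan cylinder was near (11.8, 7.5) before and (10.5, 7.1) after, so it travelled √(1.3² + 0.4²) ≈ 1.4 units.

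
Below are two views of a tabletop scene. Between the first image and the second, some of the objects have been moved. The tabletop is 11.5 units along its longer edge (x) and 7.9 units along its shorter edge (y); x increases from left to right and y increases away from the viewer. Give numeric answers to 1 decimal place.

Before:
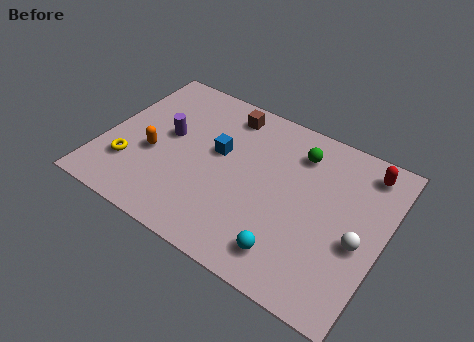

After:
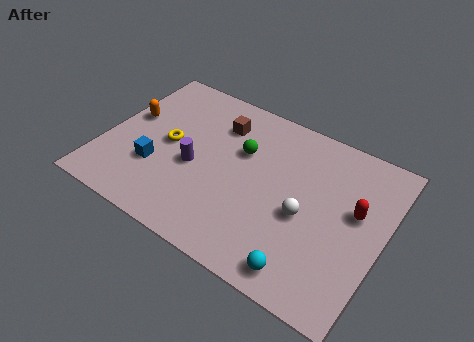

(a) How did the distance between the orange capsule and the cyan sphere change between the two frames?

+2.5

They were about 6.3 units apart before and 8.8 after — 2.5 units further apart.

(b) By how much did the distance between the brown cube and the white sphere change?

-2.1

Before: roughly 6.9 units apart; after: 4.8. That's 2.1 units closer together.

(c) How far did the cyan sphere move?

0.8

The cyan sphere moved from about (8.1, 1.4) to (8.8, 1.0), a distance of √(0.7² + 0.4²) ≈ 0.8.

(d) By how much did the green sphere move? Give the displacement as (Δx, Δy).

(-2.2, -1.1)

From the two frames, the green sphere sits at roughly (7.7, 6.2) before and (5.5, 5.1) after.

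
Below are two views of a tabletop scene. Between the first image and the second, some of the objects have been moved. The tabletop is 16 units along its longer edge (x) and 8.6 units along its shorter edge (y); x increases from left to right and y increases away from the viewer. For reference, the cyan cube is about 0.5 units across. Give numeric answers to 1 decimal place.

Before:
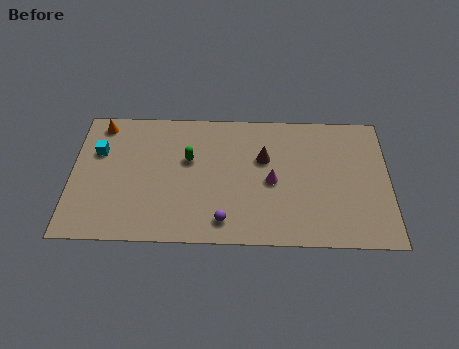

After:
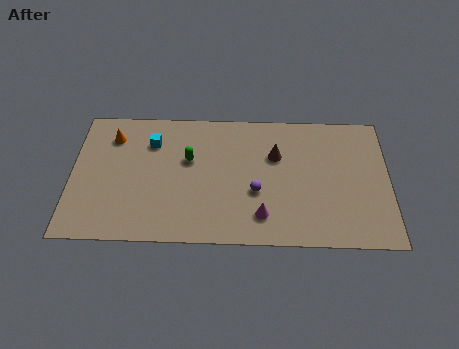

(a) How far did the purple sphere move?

2.5

From (7.7, 1.4) to (9.3, 3.3), the purple sphere covered √(1.6² + 1.9²) ≈ 2.5 units.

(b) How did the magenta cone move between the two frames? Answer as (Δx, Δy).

(-0.5, -2.2)

The magenta cone started near (10.1, 4.0) and ended near (9.6, 1.8).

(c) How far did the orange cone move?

1.0

The orange cone moved from about (1.4, 7.5) to (2.0, 6.7), a distance of √(0.6² + 0.8²) ≈ 1.0.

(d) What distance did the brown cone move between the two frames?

0.6

The brown cone moved from about (9.7, 5.5) to (10.3, 5.7), a distance of √(0.6² + 0.2²) ≈ 0.6.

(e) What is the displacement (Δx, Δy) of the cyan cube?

(2.7, 0.7)

From the two frames, the cyan cube sits at roughly (1.3, 5.7) before and (4.0, 6.4) after.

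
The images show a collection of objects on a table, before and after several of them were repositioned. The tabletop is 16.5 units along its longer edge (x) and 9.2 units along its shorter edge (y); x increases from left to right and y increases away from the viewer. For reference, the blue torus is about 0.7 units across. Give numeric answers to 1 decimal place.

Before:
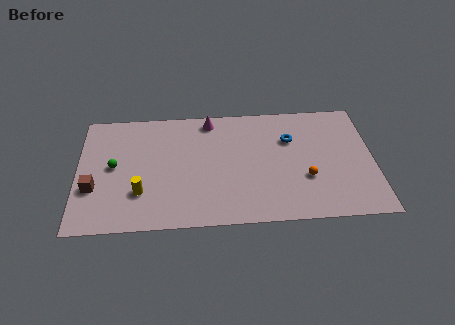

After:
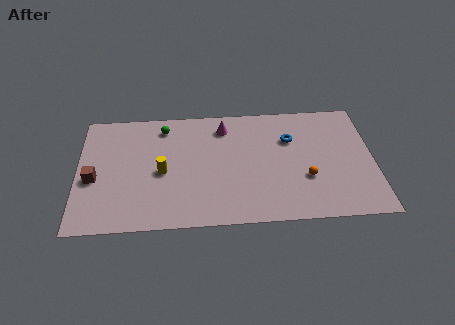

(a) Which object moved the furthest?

the green sphere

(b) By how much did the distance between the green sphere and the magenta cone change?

-2.9

Before: roughly 6.3 units apart; after: 3.4. That's 2.9 units closer together.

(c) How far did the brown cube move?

0.7

The brown cube was near (0.9, 3.2) before and (0.9, 3.9) after, so it travelled √(0.0² + 0.7²) ≈ 0.7 units.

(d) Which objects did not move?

the orange sphere and the blue torus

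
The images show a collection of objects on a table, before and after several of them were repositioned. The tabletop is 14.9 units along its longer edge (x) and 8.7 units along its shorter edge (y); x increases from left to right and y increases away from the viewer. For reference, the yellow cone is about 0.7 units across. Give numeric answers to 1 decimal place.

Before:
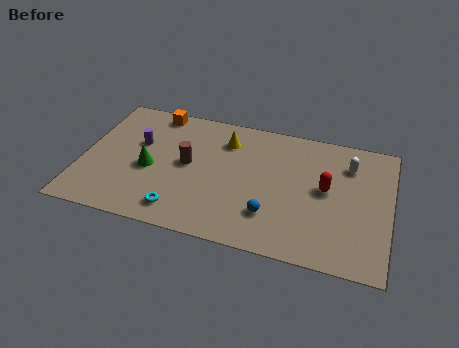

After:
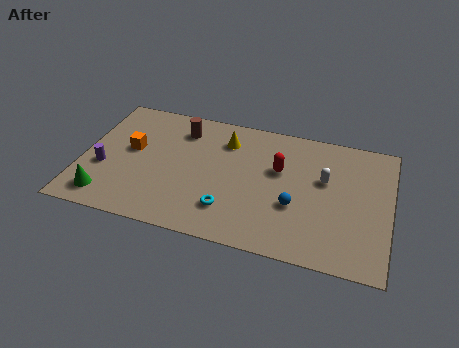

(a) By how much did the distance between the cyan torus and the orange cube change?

-0.9

The distance was about 6.6 in the first image and 5.7 in the second, so they moved 0.9 units closer together.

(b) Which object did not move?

the yellow cone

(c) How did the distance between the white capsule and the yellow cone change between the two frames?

-0.9

Before: roughly 6.0 units apart; after: 5.1. That's 0.9 units closer together.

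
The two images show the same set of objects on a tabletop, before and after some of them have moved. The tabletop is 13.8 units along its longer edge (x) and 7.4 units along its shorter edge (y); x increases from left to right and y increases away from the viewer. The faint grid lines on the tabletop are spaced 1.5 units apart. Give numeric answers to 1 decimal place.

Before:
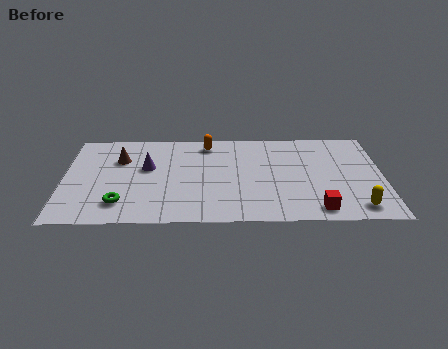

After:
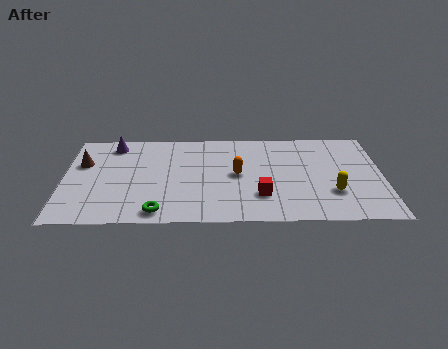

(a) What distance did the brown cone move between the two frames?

1.6

The brown cone moved from about (2.4, 5.1) to (0.8, 4.8), a distance of √(1.6² + 0.3²) ≈ 1.6.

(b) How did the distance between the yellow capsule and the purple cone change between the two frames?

+0.7

The distance was about 9.6 in the first image and 10.3 in the second, so they moved 0.7 units further apart.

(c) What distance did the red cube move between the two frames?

2.6

The red cube was near (10.9, 1.0) before and (8.5, 2.1) after, so it travelled √(2.4² + 1.1²) ≈ 2.6 units.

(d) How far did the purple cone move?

2.4

From (3.6, 4.4) to (2.1, 6.3), the purple cone covered √(1.5² + 1.9²) ≈ 2.4 units.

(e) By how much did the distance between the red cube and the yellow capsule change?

+1.4

They were about 1.7 units apart before and 3.1 after — 1.4 units further apart.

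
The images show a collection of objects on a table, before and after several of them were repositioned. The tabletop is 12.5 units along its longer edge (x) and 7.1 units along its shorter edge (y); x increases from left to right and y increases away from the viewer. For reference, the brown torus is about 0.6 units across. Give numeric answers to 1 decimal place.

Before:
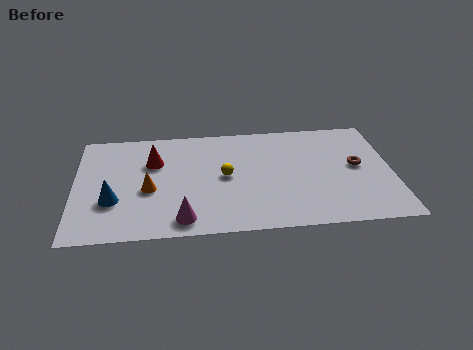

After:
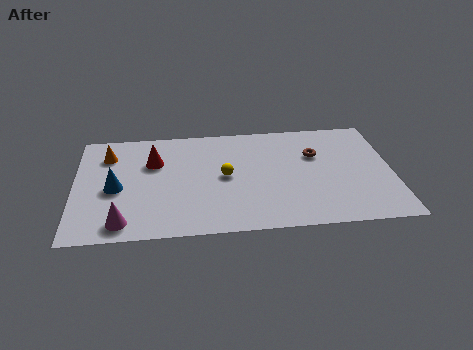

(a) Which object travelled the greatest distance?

the orange cone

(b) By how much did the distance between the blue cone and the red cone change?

-0.7

They were about 2.9 units apart before and 2.2 after — 0.7 units closer together.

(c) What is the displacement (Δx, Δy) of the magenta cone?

(-2.3, 0.0)

From the two frames, the magenta cone sits at roughly (4.2, 1.0) before and (1.9, 1.0) after.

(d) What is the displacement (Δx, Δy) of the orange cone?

(-1.6, 2.4)

From the two frames, the orange cone sits at roughly (2.9, 3.0) before and (1.3, 5.4) after.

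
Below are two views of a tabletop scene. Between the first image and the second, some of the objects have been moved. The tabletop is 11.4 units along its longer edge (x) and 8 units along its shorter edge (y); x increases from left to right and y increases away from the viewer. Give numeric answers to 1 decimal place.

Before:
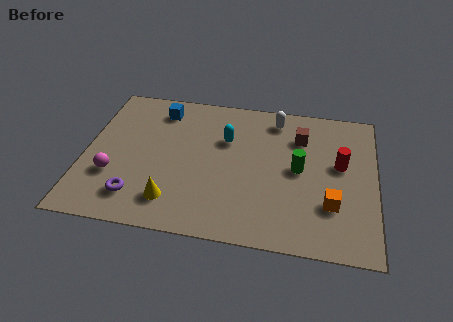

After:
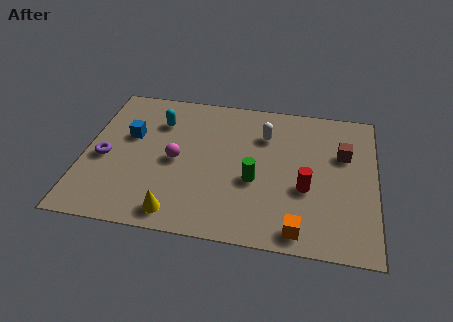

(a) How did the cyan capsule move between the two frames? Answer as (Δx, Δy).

(-2.7, 0.6)

The cyan capsule started near (5.5, 5.3) and ended near (2.8, 5.9).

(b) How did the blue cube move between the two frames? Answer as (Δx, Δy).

(-1.1, -1.7)

From the two frames, the blue cube sits at roughly (2.8, 6.6) before and (1.7, 4.9) after.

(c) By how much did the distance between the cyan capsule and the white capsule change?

+1.8

They were about 2.4 units apart before and 4.2 after — 1.8 units further apart.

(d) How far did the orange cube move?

1.9

The orange cube moved from about (9.7, 2.4) to (8.5, 0.9), a distance of √(1.2² + 1.5²) ≈ 1.9.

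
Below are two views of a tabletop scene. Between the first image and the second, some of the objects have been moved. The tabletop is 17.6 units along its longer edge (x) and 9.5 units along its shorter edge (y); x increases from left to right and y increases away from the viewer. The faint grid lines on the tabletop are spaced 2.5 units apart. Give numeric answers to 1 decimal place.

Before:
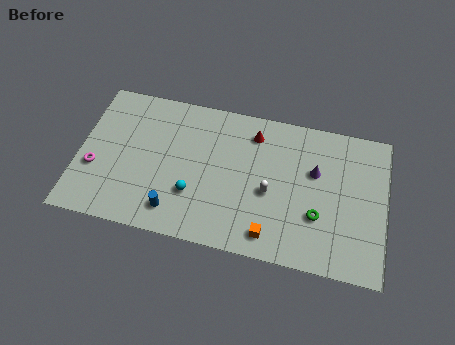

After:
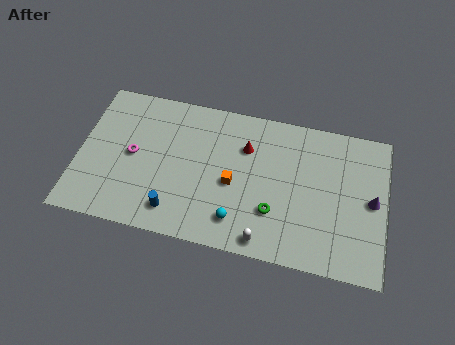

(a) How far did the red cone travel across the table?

1.1

The red cone was near (9.9, 7.7) before and (9.5, 6.7) after, so it travelled √(0.4² + 1.0²) ≈ 1.1 units.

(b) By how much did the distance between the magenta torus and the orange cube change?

-4.6

Before: roughly 10.4 units apart; after: 5.8. That's 4.6 units closer together.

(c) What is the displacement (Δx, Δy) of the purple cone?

(3.3, -1.2)

From the two frames, the purple cone sits at roughly (13.5, 6.0) before and (16.8, 4.8) after.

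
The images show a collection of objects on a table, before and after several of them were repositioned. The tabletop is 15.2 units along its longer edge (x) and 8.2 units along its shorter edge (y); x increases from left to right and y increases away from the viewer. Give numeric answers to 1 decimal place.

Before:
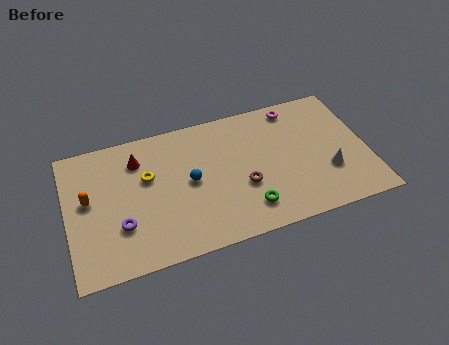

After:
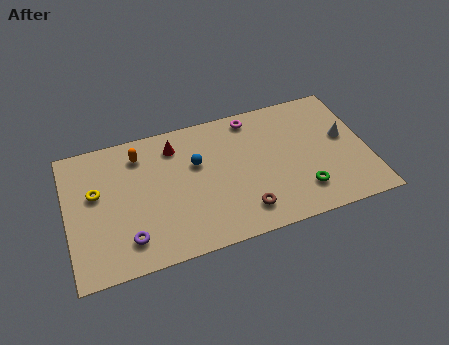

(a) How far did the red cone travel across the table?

1.9

The red cone moved from about (3.7, 6.3) to (5.6, 6.6), a distance of √(1.9² + 0.3²) ≈ 1.9.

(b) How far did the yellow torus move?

2.6

The yellow torus was near (4.1, 5.1) before and (1.5, 4.9) after, so it travelled √(2.6² + 0.2²) ≈ 2.6 units.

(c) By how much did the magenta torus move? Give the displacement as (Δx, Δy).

(-2.2, 0.0)

The magenta torus started near (11.8, 7.2) and ended near (9.6, 7.2).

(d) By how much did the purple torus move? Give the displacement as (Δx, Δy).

(0.3, -0.9)

From the two frames, the purple torus sits at roughly (2.6, 2.6) before and (2.9, 1.7) after.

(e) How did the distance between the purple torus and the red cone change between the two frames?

+1.7

The distance was about 3.9 in the first image and 5.6 in the second, so they moved 1.7 units further apart.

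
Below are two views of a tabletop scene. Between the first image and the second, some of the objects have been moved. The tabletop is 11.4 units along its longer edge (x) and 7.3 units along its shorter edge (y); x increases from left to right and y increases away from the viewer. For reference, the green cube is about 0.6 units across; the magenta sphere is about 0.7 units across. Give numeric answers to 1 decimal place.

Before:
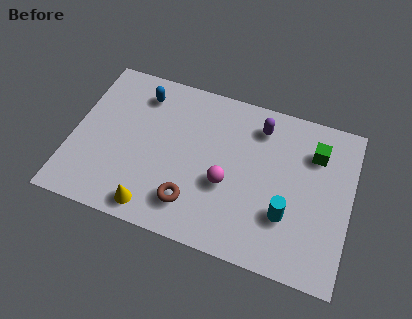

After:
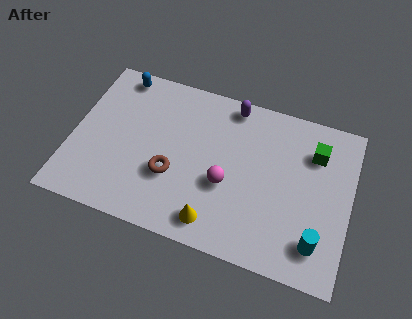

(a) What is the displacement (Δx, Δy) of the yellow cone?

(2.5, 0.2)

The yellow cone was at about (3.6, 0.9) and moved to about (6.1, 1.1).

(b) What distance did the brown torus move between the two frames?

1.3

From (5.1, 1.6) to (4.2, 2.6), the brown torus covered √(0.9² + 1.0²) ≈ 1.3 units.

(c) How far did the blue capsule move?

1.2

From (2.6, 5.9) to (1.6, 6.5), the blue capsule covered √(1.0² + 0.6²) ≈ 1.2 units.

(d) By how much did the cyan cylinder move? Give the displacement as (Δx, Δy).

(1.3, -0.8)

The cyan cylinder was at about (8.9, 2.3) and moved to about (10.2, 1.5).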